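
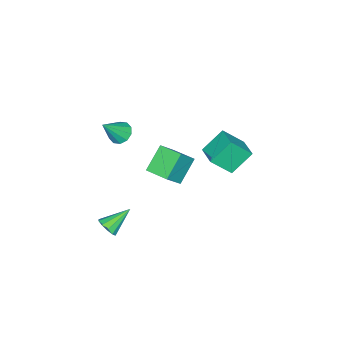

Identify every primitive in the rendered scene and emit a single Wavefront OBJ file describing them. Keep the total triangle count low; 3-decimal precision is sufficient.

v 1.828 -1.828 3.303
v 2.133 -2.238 2.935
v 2.732 -2.192 4.457
v 2.311 -1.893 2.904
v 2.304 -1.523 3.026
v 2.115 -1.27 3.254
v 1.817 -1.23 3.501
v 1.522 -1.419 3.672
v 1.345 -1.764 3.703
v 1.352 -2.134 3.581
v 1.54 -2.387 3.353
v 1.839 -2.427 3.106
v -1.381 -0.902 -0.253
v -0.438 -1.08 0.834
v -1.228 0.327 -0.184
v -0.285 0.148 0.903
v -0.235 -0.988 -1.263
v 0.708 -1.167 -0.176
v -0.082 0.24 -1.194
v 0.861 0.062 -0.107
v -1.895 1.525 -0.304
v -2.804 2.099 0.713
v -1.107 2.422 -0.106
v -2.016 2.995 0.911
v -1.244 0.725 0.729
v -2.153 1.298 1.746
v -0.456 1.621 0.927
v -1.365 2.195 1.944
v 3.172 -1.809 -2.85
v 3.522 -1.864 -2.366
v 2.108 -1.191 -2.01
v 3.592 -1.534 -2.52
v 3.501 -1.309 -2.801
v 3.285 -1.275 -3.1
v 3.025 -1.444 -3.304
v 2.822 -1.753 -3.334
v 2.753 -2.083 -3.18
v 2.844 -2.308 -2.899
v 3.06 -2.342 -2.6
v 3.319 -2.173 -2.396
f 2 1 4
f 2 4 3
f 4 1 5
f 4 5 3
f 5 1 6
f 5 6 3
f 6 1 7
f 6 7 3
f 7 1 8
f 7 8 3
f 8 1 9
f 8 9 3
f 9 1 10
f 9 10 3
f 10 1 11
f 10 11 3
f 11 1 12
f 11 12 3
f 12 1 2
f 12 2 3
f 14 16 13
f 17 14 13
f 13 16 15
f 15 17 13
f 14 20 16
f 18 14 17
f 18 20 14
f 16 20 15
f 19 17 15
f 15 20 19
f 19 18 17
f 20 18 19
f 22 24 21
f 25 22 21
f 21 24 23
f 23 25 21
f 22 28 24
f 26 22 25
f 26 28 22
f 24 28 23
f 27 25 23
f 23 28 27
f 27 26 25
f 28 26 27
f 30 29 32
f 30 32 31
f 32 29 33
f 32 33 31
f 33 29 34
f 33 34 31
f 34 29 35
f 34 35 31
f 35 29 36
f 35 36 31
f 36 29 37
f 36 37 31
f 37 29 38
f 37 38 31
f 38 29 39
f 38 39 31
f 39 29 40
f 39 40 31
f 40 29 30
f 40 30 31



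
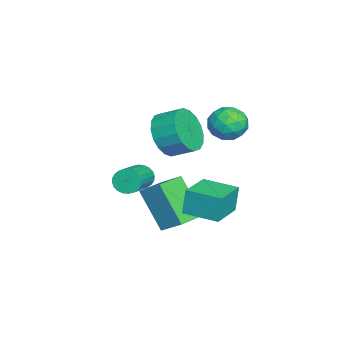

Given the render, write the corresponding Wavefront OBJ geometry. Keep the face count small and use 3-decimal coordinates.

v 0.405 -1.834 -0.917
v 0.865 -1.001 -0.22
v -0.674 -1.139 -1.038
v -0.215 -0.305 -0.34
v 1.195 -0.895 -2.56
v 1.654 -0.061 -1.862
v 0.115 -0.199 -2.68
v 0.575 0.634 -1.983
v -0.241 2.17 2.526
v 0.523 2.133 2.874
v -0.423 0.847 2.786
v 0.341 0.81 3.134
v -0.275 1.237 3.516
v -0.162 2.055 3.356
v 0.262 0.925 2.304
v 0.375 1.743 2.144
v 0.835 1.364 2.738
v 0.503 1.556 3.486
v -0.403 1.424 2.174
v -0.735 1.616 2.922
v 0.157 2.268 2.677
v -0.057 0.712 2.983
v -0.419 0.963 3.207
v 0.031 0.941 3.412
v -0.246 2.222 2.96
v 0.203 2.2 3.165
v -0.266 1.673 3.542
v -0.103 0.78 2.495
v 0.346 0.758 2.7
v 0.069 2.039 2.248
v 0.519 2.017 2.453
v 0.366 1.307 2.118
v 0.789 1.794 2.802
v 0.683 1.016 2.954
v 0.636 1.084 2.467
v 0.702 1.565 2.372
v 0.594 1.907 3.242
v 0.487 1.129 3.394
v 0.125 1.38 3.619
v 0.191 1.861 3.525
v 0.777 1.455 3.161
v -0.387 1.851 2.266
v -0.494 1.073 2.418
v -0.091 1.119 2.135
v -0.025 1.6 2.041
v -0.583 1.964 2.706
v -0.689 1.186 2.858
v -0.602 1.415 3.288
v -0.536 1.896 3.193
v -0.677 1.525 2.499
v 1.538 0.612 -0.611
v 1.378 0.723 0.523
v 2.001 1.984 -0.679
v 1.841 2.095 0.454
v 3.019 0.125 -0.354
v 2.859 0.236 0.779
v 3.482 1.497 -0.423
v 3.322 1.608 0.711
v -2.624 -2.238 -1.957
v -2.374 -1.916 -2.412
v -0.827 -2.22 -1.777
v -1.076 -2.542 -1.323
v -2.408 -1.747 -2.248
v -0.861 -2.051 -1.613
v -2.475 -1.652 -2.04
v -0.927 -1.956 -1.405
v -2.564 -1.647 -1.819
v -1.017 -1.951 -1.185
v -2.663 -1.731 -1.62
v -1.115 -2.035 -0.985
v -2.755 -1.893 -1.472
v -1.208 -2.197 -0.837
v -2.828 -2.107 -1.398
v -1.28 -2.411 -0.763
v -2.869 -2.341 -1.409
v -1.322 -2.645 -0.774
v -2.873 -2.56 -1.503
v -1.326 -2.864 -0.868
v -2.839 -2.729 -1.667
v -1.292 -3.033 -1.032
v -2.773 -2.824 -1.875
v -1.225 -3.128 -1.24
v -2.683 -2.829 -2.095
v -1.136 -3.133 -1.461
v -2.585 -2.745 -2.295
v -1.037 -3.049 -1.66
v -2.492 -2.583 -2.443
v -0.945 -2.887 -1.808
v -2.42 -2.369 -2.517
v -0.872 -2.673 -1.882
v -2.378 -2.135 -2.506
v -0.831 -2.439 -1.871
v -1.32 -1.038 1.27
v -0.62 -1.52 1.921
v -0.42 -0.584 2.4
v -1.12 -0.102 1.75
v -0.349 -1.389 1.552
v -0.149 -0.453 2.031
v -0.27 -1.188 1.127
v -0.071 -0.252 1.606
v -0.399 -0.958 0.731
v -0.2 -0.022 1.21
v -0.711 -0.743 0.441
v -0.511 0.193 0.92
v -1.143 -0.587 0.316
v -0.944 0.349 0.795
v -1.61 -0.52 0.38
v -1.411 0.416 0.859
v -2.02 -0.556 0.62
v -1.82 0.38 1.099
v -2.291 -0.687 0.989
v -2.091 0.249 1.468
v -2.369 -0.888 1.414
v -2.17 0.048 1.893
v -2.24 -1.118 1.81
v -2.041 -0.182 2.289
v -1.929 -1.333 2.1
v -1.729 -0.397 2.579
v -1.496 -1.489 2.225
v -1.297 -0.553 2.704
v -1.029 -1.556 2.161
v -0.83 -0.62 2.64
f 2 4 1
f 5 2 1
f 1 4 3
f 3 5 1
f 2 8 4
f 6 2 5
f 6 8 2
f 4 8 3
f 7 5 3
f 3 8 7
f 7 6 5
f 8 6 7
f 9 46 25
f 46 20 49
f 25 49 14
f 46 49 25
f 9 25 21
f 25 14 26
f 21 26 10
f 25 26 21
f 9 21 30
f 21 10 31
f 30 31 16
f 21 31 30
f 9 30 42
f 30 16 45
f 42 45 19
f 30 45 42
f 9 42 46
f 42 19 50
f 46 50 20
f 42 50 46
f 10 26 37
f 26 14 40
f 37 40 18
f 26 40 37
f 14 49 27
f 49 20 48
f 27 48 13
f 49 48 27
f 20 50 47
f 50 19 43
f 47 43 11
f 50 43 47
f 19 45 44
f 45 16 32
f 44 32 15
f 45 32 44
f 16 31 36
f 31 10 33
f 36 33 17
f 31 33 36
f 12 38 24
f 38 18 39
f 24 39 13
f 38 39 24
f 12 24 22
f 24 13 23
f 22 23 11
f 24 23 22
f 12 22 29
f 22 11 28
f 29 28 15
f 22 28 29
f 12 29 34
f 29 15 35
f 34 35 17
f 29 35 34
f 12 34 38
f 34 17 41
f 38 41 18
f 34 41 38
f 13 39 27
f 39 18 40
f 27 40 14
f 39 40 27
f 11 23 47
f 23 13 48
f 47 48 20
f 23 48 47
f 15 28 44
f 28 11 43
f 44 43 19
f 28 43 44
f 17 35 36
f 35 15 32
f 36 32 16
f 35 32 36
f 18 41 37
f 41 17 33
f 37 33 10
f 41 33 37
f 52 54 51
f 55 52 51
f 51 54 53
f 53 55 51
f 52 58 54
f 56 52 55
f 56 58 52
f 54 58 53
f 57 55 53
f 53 58 57
f 57 56 55
f 58 56 57
f 60 59 63
f 60 63 61
f 61 63 64
f 61 64 62
f 63 59 65
f 63 65 64
f 64 65 66
f 64 66 62
f 65 59 67
f 65 67 66
f 66 67 68
f 66 68 62
f 67 59 69
f 67 69 68
f 68 69 70
f 68 70 62
f 69 59 71
f 69 71 70
f 70 71 72
f 70 72 62
f 71 59 73
f 71 73 72
f 72 73 74
f 72 74 62
f 73 59 75
f 73 75 74
f 74 75 76
f 74 76 62
f 75 59 77
f 75 77 76
f 76 77 78
f 76 78 62
f 77 59 79
f 77 79 78
f 78 79 80
f 78 80 62
f 79 59 81
f 79 81 80
f 80 81 82
f 80 82 62
f 81 59 83
f 81 83 82
f 82 83 84
f 82 84 62
f 83 59 85
f 83 85 84
f 84 85 86
f 84 86 62
f 85 59 87
f 85 87 86
f 86 87 88
f 86 88 62
f 87 59 89
f 87 89 88
f 88 89 90
f 88 90 62
f 89 59 91
f 89 91 90
f 90 91 92
f 90 92 62
f 91 59 60
f 91 60 92
f 92 60 61
f 92 61 62
f 94 93 97
f 94 97 95
f 95 97 98
f 95 98 96
f 97 93 99
f 97 99 98
f 98 99 100
f 98 100 96
f 99 93 101
f 99 101 100
f 100 101 102
f 100 102 96
f 101 93 103
f 101 103 102
f 102 103 104
f 102 104 96
f 103 93 105
f 103 105 104
f 104 105 106
f 104 106 96
f 105 93 107
f 105 107 106
f 106 107 108
f 106 108 96
f 107 93 109
f 107 109 108
f 108 109 110
f 108 110 96
f 109 93 111
f 109 111 110
f 110 111 112
f 110 112 96
f 111 93 113
f 111 113 112
f 112 113 114
f 112 114 96
f 113 93 115
f 113 115 114
f 114 115 116
f 114 116 96
f 115 93 117
f 115 117 116
f 116 117 118
f 116 118 96
f 117 93 119
f 117 119 118
f 118 119 120
f 118 120 96
f 119 93 121
f 119 121 120
f 120 121 122
f 120 122 96
f 121 93 94
f 121 94 122
f 122 94 95
f 122 95 96



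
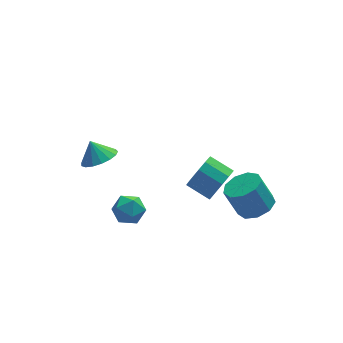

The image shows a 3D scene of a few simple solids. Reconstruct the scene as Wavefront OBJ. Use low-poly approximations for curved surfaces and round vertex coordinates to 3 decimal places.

v 4.102 -3.727 1.81
v 4.87 -4.033 2.212
v 4.307 -3.659 3.573
v 3.538 -3.353 3.17
v 4.931 -3.424 2.069
v 4.367 -3.049 3.43
v 4.603 -2.956 1.805
v 4.039 -2.581 3.166
v 4.041 -2.849 1.542
v 3.477 -2.474 2.903
v 3.507 -3.153 1.405
v 2.944 -2.779 2.766
v 3.252 -3.726 1.457
v 2.688 -3.351 2.818
v 3.394 -4.3 1.674
v 2.831 -3.925 3.035
v 3.868 -4.605 1.954
v 3.304 -4.23 3.315
v 4.451 -4.5 2.167
v 3.887 -4.125 3.528
v -1.64 1.727 1.588
v -0.996 2.371 1.455
v -1.94 2.213 2.492
v -1.351 2.533 1.251
v -1.772 2.511 1.123
v -2.163 2.308 1.102
v -2.433 1.973 1.192
v -2.522 1.581 1.373
v -2.409 1.223 1.603
v -2.12 0.98 1.829
v -1.72 0.909 2
v -1.303 1.025 2.076
v -0.962 1.301 2.041
v -0.777 1.676 1.902
v -0.789 2.062 1.69
v -1.782 -2.779 3.349
v -0.998 -2.891 3.136
v -2.142 -3.769 2.544
v -1.358 -3.881 2.331
v -1.608 -4.068 3.089
v -1.385 -3.456 3.587
v -1.755 -3.204 2.093
v -1.532 -2.592 2.591
v -0.981 -3.154 2.36
v -0.89 -3.688 2.975
v -2.25 -2.972 2.705
v -2.159 -3.506 3.32
v 2.651 -3.205 3.279
v 3.184 -3.099 4.009
v 2.362 -2.29 4.491
v 1.829 -2.395 3.761
v 3.333 -2.745 3.669
v 2.511 -1.936 4.152
v 3.265 -2.537 3.205
v 2.444 -1.728 3.688
v 3.002 -2.541 2.765
v 2.181 -1.732 3.248
v 2.628 -2.755 2.487
v 1.807 -1.946 2.97
v 2.261 -3.112 2.461
v 1.44 -2.303 2.944
v 2.018 -3.499 2.695
v 1.196 -2.69 3.178
v 1.975 -3.792 3.114
v 1.154 -2.982 3.596
v 2.147 -3.898 3.585
v 1.326 -3.089 4.068
v 2.479 -3.784 3.959
v 1.658 -2.975 4.442
v 2.866 -3.487 4.117
v 2.044 -2.677 4.6
f 2 1 5
f 2 5 3
f 3 5 6
f 3 6 4
f 5 1 7
f 5 7 6
f 6 7 8
f 6 8 4
f 7 1 9
f 7 9 8
f 8 9 10
f 8 10 4
f 9 1 11
f 9 11 10
f 10 11 12
f 10 12 4
f 11 1 13
f 11 13 12
f 12 13 14
f 12 14 4
f 13 1 15
f 13 15 14
f 14 15 16
f 14 16 4
f 15 1 17
f 15 17 16
f 16 17 18
f 16 18 4
f 17 1 19
f 17 19 18
f 18 19 20
f 18 20 4
f 19 1 2
f 19 2 20
f 20 2 3
f 20 3 4
f 22 21 24
f 22 24 23
f 24 21 25
f 24 25 23
f 25 21 26
f 25 26 23
f 26 21 27
f 26 27 23
f 27 21 28
f 27 28 23
f 28 21 29
f 28 29 23
f 29 21 30
f 29 30 23
f 30 21 31
f 30 31 23
f 31 21 32
f 31 32 23
f 32 21 33
f 32 33 23
f 33 21 34
f 33 34 23
f 34 21 35
f 34 35 23
f 35 21 22
f 35 22 23
f 36 47 41
f 36 41 37
f 36 37 43
f 36 43 46
f 36 46 47
f 37 41 45
f 41 47 40
f 47 46 38
f 46 43 42
f 43 37 44
f 39 45 40
f 39 40 38
f 39 38 42
f 39 42 44
f 39 44 45
f 40 45 41
f 38 40 47
f 42 38 46
f 44 42 43
f 45 44 37
f 49 48 52
f 49 52 50
f 50 52 53
f 50 53 51
f 52 48 54
f 52 54 53
f 53 54 55
f 53 55 51
f 54 48 56
f 54 56 55
f 55 56 57
f 55 57 51
f 56 48 58
f 56 58 57
f 57 58 59
f 57 59 51
f 58 48 60
f 58 60 59
f 59 60 61
f 59 61 51
f 60 48 62
f 60 62 61
f 61 62 63
f 61 63 51
f 62 48 64
f 62 64 63
f 63 64 65
f 63 65 51
f 64 48 66
f 64 66 65
f 65 66 67
f 65 67 51
f 66 48 68
f 66 68 67
f 67 68 69
f 67 69 51
f 68 48 70
f 68 70 69
f 69 70 71
f 69 71 51
f 70 48 49
f 70 49 71
f 71 49 50
f 71 50 51



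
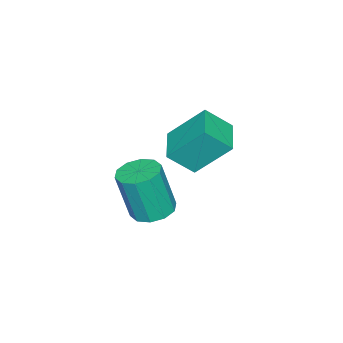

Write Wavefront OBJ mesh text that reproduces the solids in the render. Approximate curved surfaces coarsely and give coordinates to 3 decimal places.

v -3.949 0.879 0.733
v -4.41 2.09 2.109
v -4.487 1.673 -0.146
v -4.948 2.884 1.231
v -2.712 1.536 0.569
v -3.173 2.747 1.946
v -3.25 2.33 -0.309
v -3.711 3.541 1.067
v -3.87 0.335 -3.498
v -3.039 0.155 -3.628
v -2.819 -0.315 -1.573
v -3.65 -0.135 -1.442
v -3.079 0.671 -3.506
v -2.858 0.201 -1.45
v -3.42 1.059 -3.381
v -3.2 0.588 -1.325
v -3.934 1.17 -3.3
v -3.713 0.7 -1.245
v -4.423 0.962 -3.295
v -4.203 0.492 -1.24
v -4.701 0.515 -3.367
v -4.481 0.045 -1.312
v -4.662 -0.001 -3.49
v -4.441 -0.471 -1.434
v -4.32 -0.388 -3.615
v -4.1 -0.859 -1.559
v -3.807 -0.5 -3.695
v -3.586 -0.97 -1.64
v -3.317 -0.292 -3.7
v -3.097 -0.762 -1.645
f 2 4 1
f 5 2 1
f 1 4 3
f 3 5 1
f 2 8 4
f 6 2 5
f 6 8 2
f 4 8 3
f 7 5 3
f 3 8 7
f 7 6 5
f 8 6 7
f 10 9 13
f 10 13 11
f 11 13 14
f 11 14 12
f 13 9 15
f 13 15 14
f 14 15 16
f 14 16 12
f 15 9 17
f 15 17 16
f 16 17 18
f 16 18 12
f 17 9 19
f 17 19 18
f 18 19 20
f 18 20 12
f 19 9 21
f 19 21 20
f 20 21 22
f 20 22 12
f 21 9 23
f 21 23 22
f 22 23 24
f 22 24 12
f 23 9 25
f 23 25 24
f 24 25 26
f 24 26 12
f 25 9 27
f 25 27 26
f 26 27 28
f 26 28 12
f 27 9 29
f 27 29 28
f 28 29 30
f 28 30 12
f 29 9 10
f 29 10 30
f 30 10 11
f 30 11 12



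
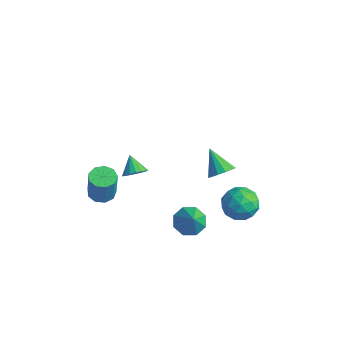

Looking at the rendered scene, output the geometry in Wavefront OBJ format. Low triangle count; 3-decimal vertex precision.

v 2.333 0.466 -3.22
v 3.08 0.302 -3.817
v 3.307 -0.126 -1.84
v 3.089 0.987 -3.531
v 2.656 1.366 -3.062
v 2.033 1.218 -2.686
v 1.586 0.629 -2.623
v 1.576 -0.056 -2.91
v 2.01 -0.435 -3.378
v 2.633 -0.287 -3.754
v 4.242 1.04 2.3
v 4.645 1.65 2.626
v 3.018 1.26 3.4
v 4.386 1.827 2.303
v 4.081 1.755 1.978
v 3.828 1.455 1.756
v 3.706 1.024 1.707
v 3.754 0.598 1.846
v 3.957 0.312 2.129
v 4.251 0.258 2.466
v 4.542 0.451 2.751
v 4.737 0.832 2.893
v 4.776 1.279 2.846
v -3.346 1.408 -3.706
v -2.928 1.118 -3.114
v -4.254 1.792 -2.874
v -2.807 1.47 -3.145
v -2.809 1.807 -3.304
v -2.935 2.054 -3.555
v -3.154 2.152 -3.84
v -3.418 2.08 -4.095
v -3.665 1.854 -4.26
v -3.838 1.526 -4.299
v -3.899 1.171 -4.201
v -3.833 0.87 -3.99
v -3.656 0.692 -3.714
v -3.407 0.679 -3.436
v -3.144 0.832 -3.219
v -3.736 -0.792 -4.305
v -3.004 -1.158 -4.493
v -2.612 -1.355 -2.583
v -3.344 -0.988 -2.395
v -2.934 -0.59 -4.449
v -2.541 -0.786 -2.539
v -3.239 -0.116 -4.338
v -2.846 -0.312 -2.428
v -3.777 0.042 -4.211
v -3.384 -0.155 -2.301
v -4.296 -0.191 -4.128
v -3.903 -0.387 -2.218
v -4.553 -0.704 -4.128
v -4.16 -0.901 -2.218
v -4.428 -1.259 -4.211
v -4.035 -1.456 -2.301
v -3.979 -1.595 -4.338
v -3.587 -1.792 -2.428
v -3.417 -1.555 -4.449
v -3.024 -1.752 -2.539
v 2.383 4.526 -3.485
v 3.255 4.601 -2.712
v 2.825 2.719 -3.808
v 3.697 2.794 -3.035
v 2.589 2.835 -2.67
v 2.316 3.952 -2.471
v 3.764 3.368 -4.049
v 3.491 4.485 -3.85
v 4.109 3.886 -3.061
v 3.382 3.556 -2.209
v 2.698 3.764 -4.311
v 1.971 3.434 -3.459
v 2.78 4.722 -3.07
v 3.3 2.598 -3.45
v 2.648 2.622 -3.235
v 3.161 2.666 -2.781
v 2.228 4.341 -2.928
v 2.741 4.385 -2.474
v 2.349 3.346 -2.45
v 3.339 2.935 -4.046
v 3.852 2.979 -3.592
v 2.919 4.654 -3.739
v 3.432 4.698 -3.285
v 3.731 3.974 -4.07
v 3.794 4.346 -2.821
v 4.054 3.284 -3.011
v 4.094 3.621 -3.607
v 3.933 4.278 -3.49
v 3.368 4.152 -2.321
v 3.627 3.09 -2.51
v 2.976 3.114 -2.296
v 2.816 3.77 -2.179
v 3.869 3.731 -2.526
v 2.453 4.23 -4.01
v 2.712 3.168 -4.199
v 3.264 3.55 -4.341
v 3.104 4.206 -4.224
v 2.026 4.036 -3.509
v 2.286 2.974 -3.699
v 2.147 3.042 -3.03
v 1.986 3.699 -2.913
v 2.211 3.589 -3.994
f 2 1 4
f 2 4 3
f 4 1 5
f 4 5 3
f 5 1 6
f 5 6 3
f 6 1 7
f 6 7 3
f 7 1 8
f 7 8 3
f 8 1 9
f 8 9 3
f 9 1 10
f 9 10 3
f 10 1 2
f 10 2 3
f 12 11 14
f 12 14 13
f 14 11 15
f 14 15 13
f 15 11 16
f 15 16 13
f 16 11 17
f 16 17 13
f 17 11 18
f 17 18 13
f 18 11 19
f 18 19 13
f 19 11 20
f 19 20 13
f 20 11 21
f 20 21 13
f 21 11 22
f 21 22 13
f 22 11 23
f 22 23 13
f 23 11 12
f 23 12 13
f 25 24 27
f 25 27 26
f 27 24 28
f 27 28 26
f 28 24 29
f 28 29 26
f 29 24 30
f 29 30 26
f 30 24 31
f 30 31 26
f 31 24 32
f 31 32 26
f 32 24 33
f 32 33 26
f 33 24 34
f 33 34 26
f 34 24 35
f 34 35 26
f 35 24 36
f 35 36 26
f 36 24 37
f 36 37 26
f 37 24 38
f 37 38 26
f 38 24 25
f 38 25 26
f 40 39 43
f 40 43 41
f 41 43 44
f 41 44 42
f 43 39 45
f 43 45 44
f 44 45 46
f 44 46 42
f 45 39 47
f 45 47 46
f 46 47 48
f 46 48 42
f 47 39 49
f 47 49 48
f 48 49 50
f 48 50 42
f 49 39 51
f 49 51 50
f 50 51 52
f 50 52 42
f 51 39 53
f 51 53 52
f 52 53 54
f 52 54 42
f 53 39 55
f 53 55 54
f 54 55 56
f 54 56 42
f 55 39 57
f 55 57 56
f 56 57 58
f 56 58 42
f 57 39 40
f 57 40 58
f 58 40 41
f 58 41 42
f 59 96 75
f 96 70 99
f 75 99 64
f 96 99 75
f 59 75 71
f 75 64 76
f 71 76 60
f 75 76 71
f 59 71 80
f 71 60 81
f 80 81 66
f 71 81 80
f 59 80 92
f 80 66 95
f 92 95 69
f 80 95 92
f 59 92 96
f 92 69 100
f 96 100 70
f 92 100 96
f 60 76 87
f 76 64 90
f 87 90 68
f 76 90 87
f 64 99 77
f 99 70 98
f 77 98 63
f 99 98 77
f 70 100 97
f 100 69 93
f 97 93 61
f 100 93 97
f 69 95 94
f 95 66 82
f 94 82 65
f 95 82 94
f 66 81 86
f 81 60 83
f 86 83 67
f 81 83 86
f 62 88 74
f 88 68 89
f 74 89 63
f 88 89 74
f 62 74 72
f 74 63 73
f 72 73 61
f 74 73 72
f 62 72 79
f 72 61 78
f 79 78 65
f 72 78 79
f 62 79 84
f 79 65 85
f 84 85 67
f 79 85 84
f 62 84 88
f 84 67 91
f 88 91 68
f 84 91 88
f 63 89 77
f 89 68 90
f 77 90 64
f 89 90 77
f 61 73 97
f 73 63 98
f 97 98 70
f 73 98 97
f 65 78 94
f 78 61 93
f 94 93 69
f 78 93 94
f 67 85 86
f 85 65 82
f 86 82 66
f 85 82 86
f 68 91 87
f 91 67 83
f 87 83 60
f 91 83 87



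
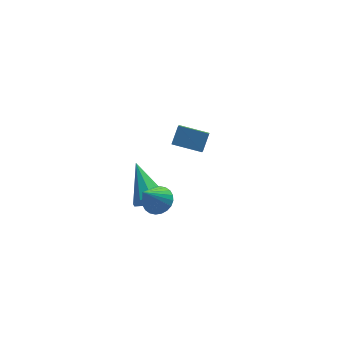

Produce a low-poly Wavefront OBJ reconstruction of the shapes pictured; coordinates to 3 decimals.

v -0.137 -0.22 -0.498
v 0.311 -0.49 0.039
v -0.243 1.5 0.458
v 0.592 -0.269 -0.328
v 0.532 -0.024 -0.775
v 0.159 0.129 -1.092
v -0.353 0.119 -1.131
v -0.763 -0.05 -0.873
v -0.88 -0.298 -0.44
v -0.65 -0.509 -0.033
v -0.179 -0.585 0.156
v 1.56 2.362 0.424
v 2.008 2.862 1.11
v 1.858 3.165 -0.357
v 2.306 3.666 0.329
v 2.694 1.694 0.171
v 3.142 2.195 0.857
v 2.992 2.498 -0.61
v 3.44 2.998 0.076
v -0.497 -2.562 1.98
v 0.079 -2.711 2.288
v -1.223 -2.978 3.14
v 0.047 -2.461 2.357
v -0.067 -2.226 2.369
v -0.248 -2.043 2.322
v -0.466 -1.939 2.223
v -0.689 -1.929 2.087
v -0.883 -2.016 1.934
v -1.018 -2.187 1.789
v -1.073 -2.414 1.672
v -1.041 -2.664 1.603
v -0.927 -2.898 1.591
v -0.746 -3.082 1.638
v -0.528 -3.186 1.737
v -0.305 -3.195 1.874
v -0.111 -3.108 2.026
v 0.024 -2.938 2.171
f 2 1 4
f 2 4 3
f 4 1 5
f 4 5 3
f 5 1 6
f 5 6 3
f 6 1 7
f 6 7 3
f 7 1 8
f 7 8 3
f 8 1 9
f 8 9 3
f 9 1 10
f 9 10 3
f 10 1 11
f 10 11 3
f 11 1 2
f 11 2 3
f 13 15 12
f 16 13 12
f 12 15 14
f 14 16 12
f 13 19 15
f 17 13 16
f 17 19 13
f 15 19 14
f 18 16 14
f 14 19 18
f 18 17 16
f 19 17 18
f 21 20 23
f 21 23 22
f 23 20 24
f 23 24 22
f 24 20 25
f 24 25 22
f 25 20 26
f 25 26 22
f 26 20 27
f 26 27 22
f 27 20 28
f 27 28 22
f 28 20 29
f 28 29 22
f 29 20 30
f 29 30 22
f 30 20 31
f 30 31 22
f 31 20 32
f 31 32 22
f 32 20 33
f 32 33 22
f 33 20 34
f 33 34 22
f 34 20 35
f 34 35 22
f 35 20 36
f 35 36 22
f 36 20 37
f 36 37 22
f 37 20 21
f 37 21 22



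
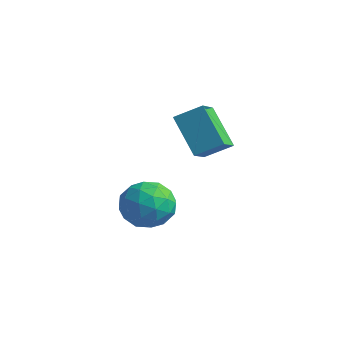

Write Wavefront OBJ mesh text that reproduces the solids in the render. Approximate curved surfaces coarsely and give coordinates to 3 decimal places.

v -3.458 -0.025 -3.703
v -2.545 0.644 -4.129
v -2.335 -1.624 -3.811
v -1.422 -0.955 -4.237
v -1.782 -0.827 -3.089
v -2.475 0.161 -3.023
v -2.405 -1.141 -4.917
v -3.098 -0.153 -4.851
v -1.894 -0.045 -4.879
v -1.509 0.149 -3.75
v -3.371 -1.129 -4.19
v -2.986 -0.935 -3.061
v -3.1 0.45 -3.907
v -1.78 -1.43 -4.033
v -1.991 -1.355 -3.359
v -1.455 -0.961 -3.609
v -3.059 0.166 -3.256
v -2.523 0.559 -3.507
v -2.074 -0.305 -2.896
v -2.357 -1.539 -4.433
v -1.821 -1.146 -4.684
v -3.425 -0.019 -4.331
v -2.889 0.375 -4.581
v -2.806 -0.675 -5.044
v -2.181 0.438 -4.598
v -1.521 -0.502 -4.661
v -2.098 -0.611 -5.061
v -2.506 -0.031 -5.022
v -1.955 0.552 -3.934
v -1.295 -0.388 -3.997
v -1.506 -0.313 -3.323
v -1.914 0.268 -3.284
v -1.572 0.147 -4.375
v -3.585 -0.592 -3.943
v -2.925 -1.532 -4.006
v -2.966 -1.248 -4.656
v -3.374 -0.667 -4.617
v -3.359 -0.478 -3.279
v -2.699 -1.418 -3.342
v -2.374 -0.949 -2.918
v -2.782 -0.369 -2.879
v -3.308 -1.127 -3.565
v -1.959 0.427 0.714
v -1.15 1.211 1.363
v -2.412 1.426 0.073
v -1.603 2.209 0.723
v -0.537 0.151 -0.723
v 0.272 0.934 -0.073
v -0.99 1.149 -1.363
v -0.181 1.933 -0.714
f 1 38 17
f 38 12 41
f 17 41 6
f 38 41 17
f 1 17 13
f 17 6 18
f 13 18 2
f 17 18 13
f 1 13 22
f 13 2 23
f 22 23 8
f 13 23 22
f 1 22 34
f 22 8 37
f 34 37 11
f 22 37 34
f 1 34 38
f 34 11 42
f 38 42 12
f 34 42 38
f 2 18 29
f 18 6 32
f 29 32 10
f 18 32 29
f 6 41 19
f 41 12 40
f 19 40 5
f 41 40 19
f 12 42 39
f 42 11 35
f 39 35 3
f 42 35 39
f 11 37 36
f 37 8 24
f 36 24 7
f 37 24 36
f 8 23 28
f 23 2 25
f 28 25 9
f 23 25 28
f 4 30 16
f 30 10 31
f 16 31 5
f 30 31 16
f 4 16 14
f 16 5 15
f 14 15 3
f 16 15 14
f 4 14 21
f 14 3 20
f 21 20 7
f 14 20 21
f 4 21 26
f 21 7 27
f 26 27 9
f 21 27 26
f 4 26 30
f 26 9 33
f 30 33 10
f 26 33 30
f 5 31 19
f 31 10 32
f 19 32 6
f 31 32 19
f 3 15 39
f 15 5 40
f 39 40 12
f 15 40 39
f 7 20 36
f 20 3 35
f 36 35 11
f 20 35 36
f 9 27 28
f 27 7 24
f 28 24 8
f 27 24 28
f 10 33 29
f 33 9 25
f 29 25 2
f 33 25 29
f 44 46 43
f 47 44 43
f 43 46 45
f 45 47 43
f 44 50 46
f 48 44 47
f 48 50 44
f 46 50 45
f 49 47 45
f 45 50 49
f 49 48 47
f 50 48 49



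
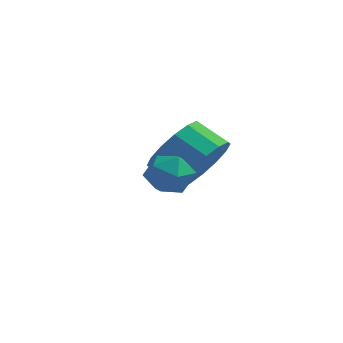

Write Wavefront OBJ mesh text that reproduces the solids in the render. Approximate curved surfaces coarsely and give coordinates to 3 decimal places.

v -2.664 1.131 3.541
v -2.161 0.689 3.355
v -3.439 0.391 3.205
v -2.936 -0.051 3.019
v -3.047 0.086 3.69
v -2.568 0.543 3.898
v -3.032 0.537 2.662
v -2.553 0.994 2.87
v -2.389 0.322 2.811
v -2.398 0.044 3.447
v -3.202 1.036 3.113
v -3.211 0.758 3.749
v -2.82 3.042 2.569
v -2.369 3.743 3.121
v -3.27 3.88 3.683
v -3.72 3.178 3.131
v -2.578 4 2.724
v -3.479 4.136 3.285
v -2.852 4 2.284
v -3.753 4.136 2.846
v -3.117 3.743 1.921
v -4.018 3.879 2.483
v -3.303 3.298 1.732
v -4.203 3.435 2.294
v -3.359 2.785 1.767
v -4.259 2.921 2.329
v -3.27 2.34 2.017
v -4.171 2.477 2.579
v -3.061 2.084 2.415
v -3.962 2.22 2.976
v -2.787 2.084 2.854
v -3.688 2.22 3.416
v -2.522 2.341 3.217
v -3.423 2.477 3.779
v -2.337 2.785 3.406
v -3.237 2.922 3.968
v -2.281 3.299 3.371
v -3.181 3.435 3.933
f 1 12 6
f 1 6 2
f 1 2 8
f 1 8 11
f 1 11 12
f 2 6 10
f 6 12 5
f 12 11 3
f 11 8 7
f 8 2 9
f 4 10 5
f 4 5 3
f 4 3 7
f 4 7 9
f 4 9 10
f 5 10 6
f 3 5 12
f 7 3 11
f 9 7 8
f 10 9 2
f 14 13 17
f 14 17 15
f 15 17 18
f 15 18 16
f 17 13 19
f 17 19 18
f 18 19 20
f 18 20 16
f 19 13 21
f 19 21 20
f 20 21 22
f 20 22 16
f 21 13 23
f 21 23 22
f 22 23 24
f 22 24 16
f 23 13 25
f 23 25 24
f 24 25 26
f 24 26 16
f 25 13 27
f 25 27 26
f 26 27 28
f 26 28 16
f 27 13 29
f 27 29 28
f 28 29 30
f 28 30 16
f 29 13 31
f 29 31 30
f 30 31 32
f 30 32 16
f 31 13 33
f 31 33 32
f 32 33 34
f 32 34 16
f 33 13 35
f 33 35 34
f 34 35 36
f 34 36 16
f 35 13 37
f 35 37 36
f 36 37 38
f 36 38 16
f 37 13 14
f 37 14 38
f 38 14 15
f 38 15 16



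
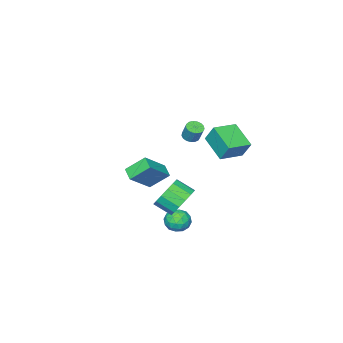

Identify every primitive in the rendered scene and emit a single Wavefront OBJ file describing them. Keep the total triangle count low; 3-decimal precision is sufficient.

v -1.709 2.552 2.855
v -1.722 3.131 3.883
v -1.282 3.997 2.046
v -1.295 4.576 3.075
v -0.305 2.244 3.045
v -0.318 2.823 4.074
v 0.122 3.689 2.237
v 0.109 4.268 3.265
v 1.325 2.254 -2.783
v 1.778 1.611 -2.726
v 0.342 1.529 -3.154
v 0.795 0.886 -3.097
v 0.579 1.275 -2.446
v 1.186 1.723 -2.217
v 0.934 1.417 -3.663
v 1.541 1.865 -3.434
v 1.536 1.094 -3.27
v 1.317 1.006 -2.517
v 0.803 2.134 -3.363
v 0.584 2.046 -2.61
v 1.637 1.996 -2.722
v 0.483 1.144 -3.158
v 0.355 1.373 -2.776
v 0.622 0.995 -2.742
v 1.289 2.062 -2.423
v 1.556 1.684 -2.389
v 0.851 1.487 -2.225
v 0.564 1.456 -3.491
v 0.831 1.078 -3.457
v 1.498 2.145 -3.138
v 1.765 1.767 -3.104
v 1.269 1.653 -3.655
v 1.762 1.314 -3.008
v 1.185 0.888 -3.226
v 1.266 1.2 -3.559
v 1.623 1.463 -3.424
v 1.633 1.263 -2.566
v 1.055 0.836 -2.784
v 0.928 1.065 -2.401
v 1.285 1.329 -2.266
v 1.491 0.959 -2.885
v 1.065 2.304 -3.096
v 0.487 1.877 -3.314
v 0.835 1.811 -3.614
v 1.192 2.075 -3.479
v 0.935 2.252 -2.654
v 0.358 1.826 -2.872
v 0.497 1.677 -2.456
v 0.854 1.94 -2.321
v 0.629 2.181 -2.995
v -2.673 -2.879 -2.118
v -1.226 -3.009 -0.893
v -2.311 -2.157 -2.468
v -0.865 -2.287 -1.243
v -1.935 -3.713 -3.077
v -0.489 -3.843 -1.852
v -1.574 -2.991 -3.427
v -0.127 -3.121 -2.202
v 3.051 3.809 0.324
v 3.871 3.762 -0.246
v 4.229 2.843 0.345
v 3.409 2.891 0.916
v 4.001 4.068 0.15
v 4.359 3.149 0.742
v 3.877 4.305 0.594
v 4.235 3.386 1.185
v 3.531 4.409 0.965
v 3.889 3.49 1.556
v 3.057 4.352 1.164
v 3.415 3.434 1.756
v 2.581 4.15 1.138
v 2.939 3.232 1.73
v 2.231 3.857 0.895
v 2.589 2.938 1.486
v 2.101 3.551 0.498
v 2.459 2.632 1.09
v 2.225 3.314 0.055
v 2.583 2.395 0.646
v 2.571 3.21 -0.316
v 2.929 2.291 0.275
v 3.045 3.266 -0.516
v 3.403 2.348 0.076
v 3.521 3.468 -0.49
v 3.879 2.55 0.102
v -4.054 -2.193 -0.025
v -3.533 -2.288 -0.052
v -3.405 -1.841 0.879
v -3.926 -1.747 0.905
v -3.559 -2.059 -0.158
v -3.431 -1.612 0.772
v -3.698 -1.861 -0.234
v -3.57 -1.414 0.696
v -3.919 -1.739 -0.262
v -3.791 -1.292 0.668
v -4.171 -1.721 -0.236
v -4.042 -1.274 0.694
v -4.396 -1.812 -0.161
v -4.267 -1.365 0.769
v -4.542 -1.99 -0.056
v -4.414 -1.543 0.875
v -4.577 -2.214 0.057
v -4.449 -1.767 0.987
v -4.492 -2.434 0.151
v -4.364 -1.987 1.081
v -4.307 -2.599 0.204
v -4.179 -2.152 1.135
v -4.064 -2.671 0.205
v -3.936 -2.224 1.136
v -3.818 -2.633 0.154
v -3.69 -2.186 1.084
v -3.627 -2.495 0.061
v -3.499 -2.048 0.991
f 2 4 1
f 5 2 1
f 1 4 3
f 3 5 1
f 2 8 4
f 6 2 5
f 6 8 2
f 4 8 3
f 7 5 3
f 3 8 7
f 7 6 5
f 8 6 7
f 9 46 25
f 46 20 49
f 25 49 14
f 46 49 25
f 9 25 21
f 25 14 26
f 21 26 10
f 25 26 21
f 9 21 30
f 21 10 31
f 30 31 16
f 21 31 30
f 9 30 42
f 30 16 45
f 42 45 19
f 30 45 42
f 9 42 46
f 42 19 50
f 46 50 20
f 42 50 46
f 10 26 37
f 26 14 40
f 37 40 18
f 26 40 37
f 14 49 27
f 49 20 48
f 27 48 13
f 49 48 27
f 20 50 47
f 50 19 43
f 47 43 11
f 50 43 47
f 19 45 44
f 45 16 32
f 44 32 15
f 45 32 44
f 16 31 36
f 31 10 33
f 36 33 17
f 31 33 36
f 12 38 24
f 38 18 39
f 24 39 13
f 38 39 24
f 12 24 22
f 24 13 23
f 22 23 11
f 24 23 22
f 12 22 29
f 22 11 28
f 29 28 15
f 22 28 29
f 12 29 34
f 29 15 35
f 34 35 17
f 29 35 34
f 12 34 38
f 34 17 41
f 38 41 18
f 34 41 38
f 13 39 27
f 39 18 40
f 27 40 14
f 39 40 27
f 11 23 47
f 23 13 48
f 47 48 20
f 23 48 47
f 15 28 44
f 28 11 43
f 44 43 19
f 28 43 44
f 17 35 36
f 35 15 32
f 36 32 16
f 35 32 36
f 18 41 37
f 41 17 33
f 37 33 10
f 41 33 37
f 52 54 51
f 55 52 51
f 51 54 53
f 53 55 51
f 52 58 54
f 56 52 55
f 56 58 52
f 54 58 53
f 57 55 53
f 53 58 57
f 57 56 55
f 58 56 57
f 60 59 63
f 60 63 61
f 61 63 64
f 61 64 62
f 63 59 65
f 63 65 64
f 64 65 66
f 64 66 62
f 65 59 67
f 65 67 66
f 66 67 68
f 66 68 62
f 67 59 69
f 67 69 68
f 68 69 70
f 68 70 62
f 69 59 71
f 69 71 70
f 70 71 72
f 70 72 62
f 71 59 73
f 71 73 72
f 72 73 74
f 72 74 62
f 73 59 75
f 73 75 74
f 74 75 76
f 74 76 62
f 75 59 77
f 75 77 76
f 76 77 78
f 76 78 62
f 77 59 79
f 77 79 78
f 78 79 80
f 78 80 62
f 79 59 81
f 79 81 80
f 80 81 82
f 80 82 62
f 81 59 83
f 81 83 82
f 82 83 84
f 82 84 62
f 83 59 60
f 83 60 84
f 84 60 61
f 84 61 62
f 86 85 89
f 86 89 87
f 87 89 90
f 87 90 88
f 89 85 91
f 89 91 90
f 90 91 92
f 90 92 88
f 91 85 93
f 91 93 92
f 92 93 94
f 92 94 88
f 93 85 95
f 93 95 94
f 94 95 96
f 94 96 88
f 95 85 97
f 95 97 96
f 96 97 98
f 96 98 88
f 97 85 99
f 97 99 98
f 98 99 100
f 98 100 88
f 99 85 101
f 99 101 100
f 100 101 102
f 100 102 88
f 101 85 103
f 101 103 102
f 102 103 104
f 102 104 88
f 103 85 105
f 103 105 104
f 104 105 106
f 104 106 88
f 105 85 107
f 105 107 106
f 106 107 108
f 106 108 88
f 107 85 109
f 107 109 108
f 108 109 110
f 108 110 88
f 109 85 111
f 109 111 110
f 110 111 112
f 110 112 88
f 111 85 86
f 111 86 112
f 112 86 87
f 112 87 88



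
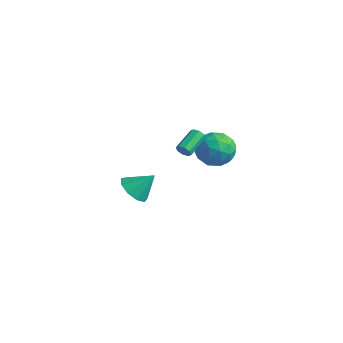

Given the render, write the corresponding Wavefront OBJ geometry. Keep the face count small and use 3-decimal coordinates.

v 0.273 4.78 -2.822
v 1.427 4.986 -3.289
v 0.373 2.834 -3.431
v 1.527 3.04 -3.898
v 1.34 3.048 -2.65
v 1.279 4.251 -2.274
v 0.521 3.569 -4.446
v 0.46 4.772 -4.07
v 1.581 4.237 -4.293
v 2.087 3.915 -3.183
v -0.287 3.905 -3.537
v 0.219 3.583 -2.427
v 0.841 5.054 -3.002
v 0.959 2.766 -3.718
v 0.849 2.771 -2.985
v 1.527 2.892 -3.259
v 0.754 4.622 -2.405
v 1.433 4.743 -2.68
v 1.381 3.604 -2.304
v 0.367 3.077 -4.04
v 1.046 3.198 -4.315
v 0.273 4.928 -3.461
v 0.951 5.049 -3.735
v 0.419 4.216 -4.416
v 1.61 4.734 -3.866
v 1.668 3.591 -4.224
v 1.077 3.902 -4.547
v 1.041 4.609 -4.325
v 1.907 4.545 -3.214
v 1.966 3.401 -3.572
v 1.856 3.407 -2.839
v 1.82 4.114 -2.617
v 1.998 4.105 -3.804
v -0.166 4.419 -3.148
v -0.107 3.275 -3.506
v -0.02 3.706 -4.103
v -0.056 4.413 -3.881
v 0.132 4.229 -2.496
v 0.19 3.086 -2.854
v 0.759 3.211 -2.395
v 0.723 3.918 -2.173
v -0.198 3.715 -2.916
v 2.404 -3.268 -2.665
v 3.247 -3.241 -3.221
v 3.096 -2.412 -1.575
v 2.84 -2.707 -3.383
v 2.229 -2.435 -3.209
v 1.7 -2.553 -2.78
v 1.5 -3.006 -2.298
v 1.724 -3.581 -1.988
v 2.265 -4.01 -1.995
v 2.871 -4.092 -2.315
v 3.259 -3.788 -2.8
v 0.877 1.557 -2.516
v 1.03 1.776 -2.939
v 0.655 3.181 -2.347
v 0.503 2.963 -1.924
v 0.659 1.682 -2.948
v 0.285 3.087 -2.357
v 0.416 1.514 -2.705
v 0.042 2.919 -2.113
v 0.443 1.372 -2.35
v 0.069 2.777 -1.758
v 0.725 1.339 -2.093
v 0.35 2.744 -1.501
v 1.095 1.433 -2.083
v 0.721 2.838 -1.492
v 1.338 1.601 -2.327
v 0.964 3.006 -1.735
v 1.311 1.743 -2.682
v 0.937 3.148 -2.09
f 1 38 17
f 38 12 41
f 17 41 6
f 38 41 17
f 1 17 13
f 17 6 18
f 13 18 2
f 17 18 13
f 1 13 22
f 13 2 23
f 22 23 8
f 13 23 22
f 1 22 34
f 22 8 37
f 34 37 11
f 22 37 34
f 1 34 38
f 34 11 42
f 38 42 12
f 34 42 38
f 2 18 29
f 18 6 32
f 29 32 10
f 18 32 29
f 6 41 19
f 41 12 40
f 19 40 5
f 41 40 19
f 12 42 39
f 42 11 35
f 39 35 3
f 42 35 39
f 11 37 36
f 37 8 24
f 36 24 7
f 37 24 36
f 8 23 28
f 23 2 25
f 28 25 9
f 23 25 28
f 4 30 16
f 30 10 31
f 16 31 5
f 30 31 16
f 4 16 14
f 16 5 15
f 14 15 3
f 16 15 14
f 4 14 21
f 14 3 20
f 21 20 7
f 14 20 21
f 4 21 26
f 21 7 27
f 26 27 9
f 21 27 26
f 4 26 30
f 26 9 33
f 30 33 10
f 26 33 30
f 5 31 19
f 31 10 32
f 19 32 6
f 31 32 19
f 3 15 39
f 15 5 40
f 39 40 12
f 15 40 39
f 7 20 36
f 20 3 35
f 36 35 11
f 20 35 36
f 9 27 28
f 27 7 24
f 28 24 8
f 27 24 28
f 10 33 29
f 33 9 25
f 29 25 2
f 33 25 29
f 44 43 46
f 44 46 45
f 46 43 47
f 46 47 45
f 47 43 48
f 47 48 45
f 48 43 49
f 48 49 45
f 49 43 50
f 49 50 45
f 50 43 51
f 50 51 45
f 51 43 52
f 51 52 45
f 52 43 53
f 52 53 45
f 53 43 44
f 53 44 45
f 55 54 58
f 55 58 56
f 56 58 59
f 56 59 57
f 58 54 60
f 58 60 59
f 59 60 61
f 59 61 57
f 60 54 62
f 60 62 61
f 61 62 63
f 61 63 57
f 62 54 64
f 62 64 63
f 63 64 65
f 63 65 57
f 64 54 66
f 64 66 65
f 65 66 67
f 65 67 57
f 66 54 68
f 66 68 67
f 67 68 69
f 67 69 57
f 68 54 70
f 68 70 69
f 69 70 71
f 69 71 57
f 70 54 55
f 70 55 71
f 71 55 56
f 71 56 57



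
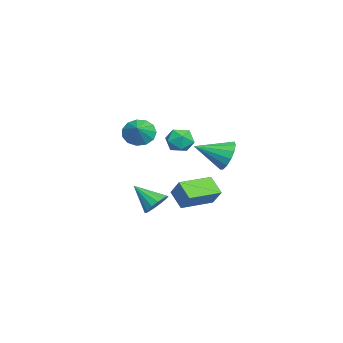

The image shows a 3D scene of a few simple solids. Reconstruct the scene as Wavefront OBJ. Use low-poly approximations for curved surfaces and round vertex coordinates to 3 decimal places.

v -2.75 -2.587 -0.087
v -2.411 -3.056 -0.595
v -1.87 -2.573 0.487
v -2.33 -2.652 -0.729
v -2.382 -2.227 -0.659
v -2.55 -1.916 -0.408
v -2.782 -1.818 -0.055
v -3.004 -1.964 0.288
v -3.145 -2.308 0.512
v -3.16 -2.74 0.546
v -3.045 -3.124 0.379
v -2.836 -3.337 0.064
v -2.6 -3.312 -0.299
v 3.123 1.641 0.836
v 3.652 1.5 0.266
v 3.377 0.299 1.404
v 3.867 1.669 0.57
v 3.882 1.831 0.945
v 3.694 1.942 1.291
v 3.353 1.973 1.515
v 2.95 1.914 1.557
v 2.594 1.783 1.405
v 2.38 1.613 1.101
v 2.364 1.451 0.726
v 2.552 1.34 0.38
v 2.893 1.31 0.156
v 3.296 1.368 0.115
v -0.417 -0.543 -3.659
v -1.08 -1.046 -3.003
v -1.445 0.76 -3.698
v -2.108 0.257 -3.041
v 0.068 -0.137 -2.859
v -0.595 -0.64 -2.202
v -0.96 1.166 -2.897
v -1.623 0.663 -2.241
v 2.773 -0.368 1.99
v 3.2 0.102 2.211
v 3.48 -0.642 1.209
v 3.907 -0.172 1.43
v 3.786 -0.719 1.803
v 3.349 -0.55 2.286
v 3.331 0.01 1.134
v 2.894 0.179 1.617
v 3.545 0.336 1.683
v 3.826 -0.115 2.096
v 2.854 -0.425 1.324
v 3.135 -0.876 1.737
v -0.671 -1.612 -3.597
v -0.106 -1.499 -3.198
v -1.109 -2.648 -2.683
v -0.36 -1.276 -3.067
v -0.697 -1.143 -3.078
v -1.027 -1.135 -3.228
v -1.261 -1.255 -3.476
v -1.337 -1.471 -3.758
v -1.235 -1.724 -3.996
v -0.981 -1.947 -4.127
v -0.644 -2.08 -4.116
v -0.315 -2.088 -3.966
v -0.08 -1.968 -3.717
v -0.004 -1.752 -3.436
f 2 1 4
f 2 4 3
f 4 1 5
f 4 5 3
f 5 1 6
f 5 6 3
f 6 1 7
f 6 7 3
f 7 1 8
f 7 8 3
f 8 1 9
f 8 9 3
f 9 1 10
f 9 10 3
f 10 1 11
f 10 11 3
f 11 1 12
f 11 12 3
f 12 1 13
f 12 13 3
f 13 1 2
f 13 2 3
f 15 14 17
f 15 17 16
f 17 14 18
f 17 18 16
f 18 14 19
f 18 19 16
f 19 14 20
f 19 20 16
f 20 14 21
f 20 21 16
f 21 14 22
f 21 22 16
f 22 14 23
f 22 23 16
f 23 14 24
f 23 24 16
f 24 14 25
f 24 25 16
f 25 14 26
f 25 26 16
f 26 14 27
f 26 27 16
f 27 14 15
f 27 15 16
f 29 31 28
f 32 29 28
f 28 31 30
f 30 32 28
f 29 35 31
f 33 29 32
f 33 35 29
f 31 35 30
f 34 32 30
f 30 35 34
f 34 33 32
f 35 33 34
f 36 47 41
f 36 41 37
f 36 37 43
f 36 43 46
f 36 46 47
f 37 41 45
f 41 47 40
f 47 46 38
f 46 43 42
f 43 37 44
f 39 45 40
f 39 40 38
f 39 38 42
f 39 42 44
f 39 44 45
f 40 45 41
f 38 40 47
f 42 38 46
f 44 42 43
f 45 44 37
f 49 48 51
f 49 51 50
f 51 48 52
f 51 52 50
f 52 48 53
f 52 53 50
f 53 48 54
f 53 54 50
f 54 48 55
f 54 55 50
f 55 48 56
f 55 56 50
f 56 48 57
f 56 57 50
f 57 48 58
f 57 58 50
f 58 48 59
f 58 59 50
f 59 48 60
f 59 60 50
f 60 48 61
f 60 61 50
f 61 48 49
f 61 49 50



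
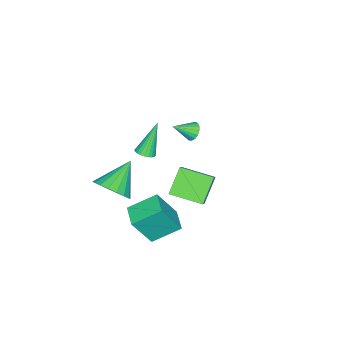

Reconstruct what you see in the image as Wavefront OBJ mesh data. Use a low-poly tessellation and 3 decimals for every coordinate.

v 3.423 1.102 -0.091
v 2.288 1.082 1.037
v 3.041 2.741 -0.446
v 1.906 2.721 0.682
v 4.654 1.659 1.158
v 3.519 1.639 2.286
v 4.272 3.298 0.803
v 3.137 3.278 1.931
v -0.34 -2.516 -1.54
v 0.016 -2.903 -1.32
v -1.24 -2.284 0.32
v 0.131 -2.715 -1.288
v 0.174 -2.497 -1.294
v 0.139 -2.282 -1.338
v 0.031 -2.103 -1.412
v -0.133 -1.986 -1.506
v -0.329 -1.95 -1.606
v -0.526 -2 -1.695
v -0.695 -2.129 -1.761
v -0.81 -2.316 -1.793
v -0.853 -2.535 -1.787
v -0.818 -2.75 -1.743
v -0.711 -2.929 -1.668
v -0.546 -3.046 -1.574
v -0.351 -3.082 -1.475
v -0.153 -3.032 -1.386
v 3.307 -0.327 -3.445
v 4.041 -1.022 -1.731
v 2.402 0.852 -2.579
v 3.137 0.156 -0.865
v 4.303 0.504 -3.535
v 5.038 -0.192 -1.821
v 3.399 1.682 -2.669
v 4.133 0.987 -0.955
v -2.859 -1.106 -1.134
v -2.404 -0.726 -1.226
v -2.081 -1.874 -0.466
v -2.523 -0.633 -0.981
v -2.718 -0.649 -0.771
v -2.946 -0.77 -0.645
v -3.154 -0.967 -0.63
v -3.294 -1.197 -0.731
v -3.334 -1.406 -0.924
v -3.266 -1.546 -1.165
v -3.104 -1.586 -1.399
v -2.886 -1.515 -1.572
v -2.662 -1.351 -1.645
v -2.483 -1.131 -1.6
v -2.39 -0.906 -1.449
v 3.361 -2.32 -1.491
v 4.03 -2.095 -0.687
v 1.819 -2.1 -0.269
v 3.943 -1.666 -0.875
v 3.74 -1.367 -1.185
v 3.462 -1.257 -1.556
v 3.164 -1.357 -1.913
v 2.905 -1.648 -2.187
v 2.736 -2.072 -2.324
v 2.692 -2.545 -2.295
v 2.779 -2.973 -2.107
v 2.982 -3.273 -1.797
v 3.26 -3.383 -1.427
v 3.558 -3.283 -1.069
v 3.817 -2.992 -0.795
v 3.986 -2.568 -0.659
f 2 4 1
f 5 2 1
f 1 4 3
f 3 5 1
f 2 8 4
f 6 2 5
f 6 8 2
f 4 8 3
f 7 5 3
f 3 8 7
f 7 6 5
f 8 6 7
f 10 9 12
f 10 12 11
f 12 9 13
f 12 13 11
f 13 9 14
f 13 14 11
f 14 9 15
f 14 15 11
f 15 9 16
f 15 16 11
f 16 9 17
f 16 17 11
f 17 9 18
f 17 18 11
f 18 9 19
f 18 19 11
f 19 9 20
f 19 20 11
f 20 9 21
f 20 21 11
f 21 9 22
f 21 22 11
f 22 9 23
f 22 23 11
f 23 9 24
f 23 24 11
f 24 9 25
f 24 25 11
f 25 9 26
f 25 26 11
f 26 9 10
f 26 10 11
f 28 30 27
f 31 28 27
f 27 30 29
f 29 31 27
f 28 34 30
f 32 28 31
f 32 34 28
f 30 34 29
f 33 31 29
f 29 34 33
f 33 32 31
f 34 32 33
f 36 35 38
f 36 38 37
f 38 35 39
f 38 39 37
f 39 35 40
f 39 40 37
f 40 35 41
f 40 41 37
f 41 35 42
f 41 42 37
f 42 35 43
f 42 43 37
f 43 35 44
f 43 44 37
f 44 35 45
f 44 45 37
f 45 35 46
f 45 46 37
f 46 35 47
f 46 47 37
f 47 35 48
f 47 48 37
f 48 35 49
f 48 49 37
f 49 35 36
f 49 36 37
f 51 50 53
f 51 53 52
f 53 50 54
f 53 54 52
f 54 50 55
f 54 55 52
f 55 50 56
f 55 56 52
f 56 50 57
f 56 57 52
f 57 50 58
f 57 58 52
f 58 50 59
f 58 59 52
f 59 50 60
f 59 60 52
f 60 50 61
f 60 61 52
f 61 50 62
f 61 62 52
f 62 50 63
f 62 63 52
f 63 50 64
f 63 64 52
f 64 50 65
f 64 65 52
f 65 50 51
f 65 51 52



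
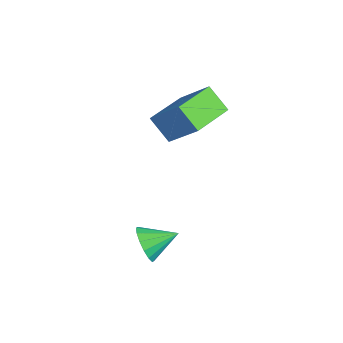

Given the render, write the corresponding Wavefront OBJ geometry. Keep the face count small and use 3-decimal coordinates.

v -2.202 -2.225 2.238
v -0.993 -1.584 3.57
v -3.098 -0.516 2.229
v -1.889 0.125 3.561
v -1.391 -1.805 1.299
v -0.182 -1.164 2.631
v -2.287 -0.096 1.29
v -1.078 0.545 2.622
v 2.392 -4.51 -0.739
v 2.755 -4.886 -0.107
v 2.748 -3.33 -0.241
v 3.058 -4.852 -0.403
v 3.182 -4.727 -0.789
v 3.094 -4.543 -1.162
v 2.819 -4.351 -1.421
v 2.429 -4.201 -1.498
v 2.03 -4.135 -1.371
v 1.727 -4.169 -1.075
v 1.603 -4.294 -0.689
v 1.69 -4.478 -0.317
v 1.966 -4.67 -0.057
v 2.356 -4.82 0.019
f 2 4 1
f 5 2 1
f 1 4 3
f 3 5 1
f 2 8 4
f 6 2 5
f 6 8 2
f 4 8 3
f 7 5 3
f 3 8 7
f 7 6 5
f 8 6 7
f 10 9 12
f 10 12 11
f 12 9 13
f 12 13 11
f 13 9 14
f 13 14 11
f 14 9 15
f 14 15 11
f 15 9 16
f 15 16 11
f 16 9 17
f 16 17 11
f 17 9 18
f 17 18 11
f 18 9 19
f 18 19 11
f 19 9 20
f 19 20 11
f 20 9 21
f 20 21 11
f 21 9 22
f 21 22 11
f 22 9 10
f 22 10 11



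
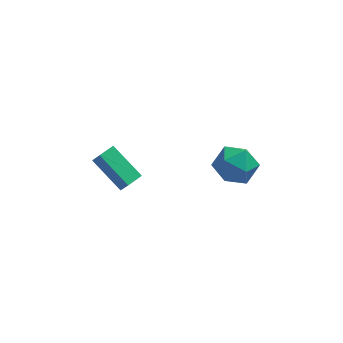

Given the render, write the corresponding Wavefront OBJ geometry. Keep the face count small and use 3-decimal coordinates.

v 2.448 3.413 -2.175
v 3.432 2.975 -2.598
v 2.368 2.025 -0.922
v 3.352 1.587 -1.345
v 3.366 2.59 -0.768
v 3.415 3.447 -1.542
v 2.385 1.553 -1.978
v 2.434 2.41 -2.752
v 3.392 1.825 -2.476
v 3.999 2.466 -1.728
v 1.801 2.534 -1.792
v 2.408 3.175 -1.044
v -2.299 1.594 -2.748
v -3.591 2.699 -1.621
v -1.707 2.271 -2.733
v -2.998 3.376 -1.605
v -1.942 1.264 -2.015
v -3.233 2.369 -0.887
v -1.349 1.941 -1.999
v -2.641 3.046 -0.872
f 1 12 6
f 1 6 2
f 1 2 8
f 1 8 11
f 1 11 12
f 2 6 10
f 6 12 5
f 12 11 3
f 11 8 7
f 8 2 9
f 4 10 5
f 4 5 3
f 4 3 7
f 4 7 9
f 4 9 10
f 5 10 6
f 3 5 12
f 7 3 11
f 9 7 8
f 10 9 2
f 14 16 13
f 17 14 13
f 13 16 15
f 15 17 13
f 14 20 16
f 18 14 17
f 18 20 14
f 16 20 15
f 19 17 15
f 15 20 19
f 19 18 17
f 20 18 19



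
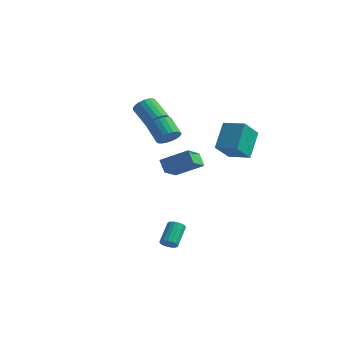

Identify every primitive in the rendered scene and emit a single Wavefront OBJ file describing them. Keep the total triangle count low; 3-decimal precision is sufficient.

v 3.699 -3.267 -4.299
v 3.875 -3.566 -3.898
v 3.537 -2.452 -2.92
v 3.361 -2.153 -3.321
v 4.08 -3.437 -3.973
v 3.743 -2.324 -2.995
v 4.199 -3.27 -4.122
v 3.861 -2.156 -3.145
v 4.202 -3.102 -4.312
v 3.865 -1.988 -3.335
v 4.091 -2.972 -4.499
v 3.753 -1.858 -3.522
v 3.89 -2.909 -4.64
v 3.552 -1.796 -3.663
v 3.645 -2.928 -4.703
v 3.307 -1.815 -3.725
v 3.412 -3.025 -4.673
v 3.074 -1.911 -3.695
v 3.245 -3.177 -4.558
v 2.907 -2.064 -3.58
v 3.182 -3.35 -4.383
v 2.844 -2.236 -3.405
v 3.238 -3.504 -4.189
v 2.9 -2.39 -3.211
v 3.399 -3.603 -4.02
v 3.061 -2.489 -3.042
v 3.629 -3.625 -3.915
v 3.291 -2.512 -2.937
v 3.506 1.074 1.733
v 3.137 2.304 3.227
v 3.469 2.382 0.647
v 3.099 3.612 2.141
v 4.901 1.268 1.919
v 4.531 2.498 3.413
v 4.863 2.576 0.833
v 4.494 3.806 2.327
v -0.901 1.533 -0.421
v 0.601 2.317 0.482
v -1.196 2.929 -1.143
v 0.306 3.714 -0.24
v -0.306 1.266 -1.18
v 1.196 2.051 -0.277
v -0.601 2.663 -1.902
v 0.901 3.447 -0.999
v -0.164 0.509 3.093
v 0.155 0.115 3.632
v -1.116 0.417 4.606
v -1.436 0.811 4.067
v 0.269 0.42 3.686
v -1.003 0.722 4.66
v 0.297 0.742 3.623
v -0.975 1.043 4.597
v 0.234 1.018 3.455
v -1.038 1.319 4.429
v 0.091 1.193 3.215
v -1.18 1.495 4.189
v -0.101 1.233 2.951
v -1.373 1.534 3.925
v -0.307 1.129 2.715
v -1.578 1.431 3.689
v -0.484 0.903 2.554
v -1.755 1.205 3.528
v -0.597 0.598 2.5
v -1.869 0.9 3.474
v -0.625 0.277 2.563
v -1.897 0.578 3.537
v -0.562 0.001 2.731
v -1.834 0.302 3.705
v -0.42 -0.175 2.971
v -1.691 0.127 3.945
v -0.227 -0.214 3.235
v -1.499 0.087 4.209
v -0.022 -0.111 3.471
v -1.293 0.191 4.445
v 3.063 -2.456 3.387
v 3.55 -2.036 3.773
v 2.644 -1.745 4.599
v 2.157 -2.164 4.213
v 3.432 -1.829 3.571
v 2.527 -1.538 4.397
v 3.251 -1.731 3.338
v 2.345 -1.44 4.164
v 3.037 -1.758 3.112
v 2.131 -1.467 3.939
v 2.827 -1.906 2.935
v 1.921 -1.615 3.761
v 2.658 -2.148 2.835
v 1.753 -1.857 3.661
v 2.56 -2.444 2.831
v 1.654 -2.153 3.657
v 2.548 -2.742 2.923
v 1.642 -2.451 3.749
v 2.625 -2.99 3.095
v 1.719 -2.699 3.921
v 2.778 -3.146 3.318
v 1.872 -2.855 4.144
v 2.98 -3.182 3.553
v 2.074 -2.891 4.379
v 3.197 -3.093 3.758
v 2.291 -2.802 4.585
v 3.39 -2.894 3.9
v 2.484 -2.603 4.726
v 3.527 -2.619 3.953
v 2.621 -2.327 4.779
v 3.583 -2.315 3.908
v 2.678 -2.024 4.734
f 2 1 5
f 2 5 3
f 3 5 6
f 3 6 4
f 5 1 7
f 5 7 6
f 6 7 8
f 6 8 4
f 7 1 9
f 7 9 8
f 8 9 10
f 8 10 4
f 9 1 11
f 9 11 10
f 10 11 12
f 10 12 4
f 11 1 13
f 11 13 12
f 12 13 14
f 12 14 4
f 13 1 15
f 13 15 14
f 14 15 16
f 14 16 4
f 15 1 17
f 15 17 16
f 16 17 18
f 16 18 4
f 17 1 19
f 17 19 18
f 18 19 20
f 18 20 4
f 19 1 21
f 19 21 20
f 20 21 22
f 20 22 4
f 21 1 23
f 21 23 22
f 22 23 24
f 22 24 4
f 23 1 25
f 23 25 24
f 24 25 26
f 24 26 4
f 25 1 27
f 25 27 26
f 26 27 28
f 26 28 4
f 27 1 2
f 27 2 28
f 28 2 3
f 28 3 4
f 30 32 29
f 33 30 29
f 29 32 31
f 31 33 29
f 30 36 32
f 34 30 33
f 34 36 30
f 32 36 31
f 35 33 31
f 31 36 35
f 35 34 33
f 36 34 35
f 38 40 37
f 41 38 37
f 37 40 39
f 39 41 37
f 38 44 40
f 42 38 41
f 42 44 38
f 40 44 39
f 43 41 39
f 39 44 43
f 43 42 41
f 44 42 43
f 46 45 49
f 46 49 47
f 47 49 50
f 47 50 48
f 49 45 51
f 49 51 50
f 50 51 52
f 50 52 48
f 51 45 53
f 51 53 52
f 52 53 54
f 52 54 48
f 53 45 55
f 53 55 54
f 54 55 56
f 54 56 48
f 55 45 57
f 55 57 56
f 56 57 58
f 56 58 48
f 57 45 59
f 57 59 58
f 58 59 60
f 58 60 48
f 59 45 61
f 59 61 60
f 60 61 62
f 60 62 48
f 61 45 63
f 61 63 62
f 62 63 64
f 62 64 48
f 63 45 65
f 63 65 64
f 64 65 66
f 64 66 48
f 65 45 67
f 65 67 66
f 66 67 68
f 66 68 48
f 67 45 69
f 67 69 68
f 68 69 70
f 68 70 48
f 69 45 71
f 69 71 70
f 70 71 72
f 70 72 48
f 71 45 73
f 71 73 72
f 72 73 74
f 72 74 48
f 73 45 46
f 73 46 74
f 74 46 47
f 74 47 48
f 76 75 79
f 76 79 77
f 77 79 80
f 77 80 78
f 79 75 81
f 79 81 80
f 80 81 82
f 80 82 78
f 81 75 83
f 81 83 82
f 82 83 84
f 82 84 78
f 83 75 85
f 83 85 84
f 84 85 86
f 84 86 78
f 85 75 87
f 85 87 86
f 86 87 88
f 86 88 78
f 87 75 89
f 87 89 88
f 88 89 90
f 88 90 78
f 89 75 91
f 89 91 90
f 90 91 92
f 90 92 78
f 91 75 93
f 91 93 92
f 92 93 94
f 92 94 78
f 93 75 95
f 93 95 94
f 94 95 96
f 94 96 78
f 95 75 97
f 95 97 96
f 96 97 98
f 96 98 78
f 97 75 99
f 97 99 98
f 98 99 100
f 98 100 78
f 99 75 101
f 99 101 100
f 100 101 102
f 100 102 78
f 101 75 103
f 101 103 102
f 102 103 104
f 102 104 78
f 103 75 105
f 103 105 104
f 104 105 106
f 104 106 78
f 105 75 76
f 105 76 106
f 106 76 77
f 106 77 78



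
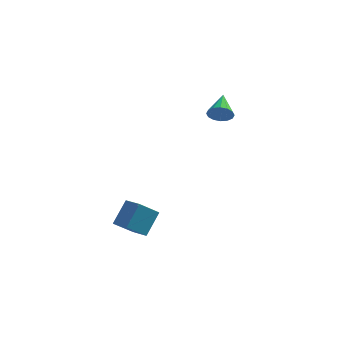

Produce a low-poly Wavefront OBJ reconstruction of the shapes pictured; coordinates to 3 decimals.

v 0.705 1.363 0.991
v 1.057 1.165 1.514
v 0.655 2.697 1.529
v 1.289 1.267 1.284
v 1.365 1.394 0.976
v 1.264 1.512 0.672
v 1.013 1.591 0.454
v 0.68 1.608 0.379
v 0.354 1.56 0.469
v 0.122 1.458 0.698
v 0.046 1.331 1.006
v 0.147 1.213 1.31
v 0.398 1.134 1.529
v 0.731 1.117 1.603
v -2.541 -3.804 -4.01
v -3.339 -4.382 -3.132
v -2.109 -2.897 -3.021
v -2.907 -3.474 -2.143
v -1.813 -4.426 -3.757
v -2.611 -5.003 -2.879
v -1.381 -3.518 -2.768
v -2.179 -4.096 -1.89
f 2 1 4
f 2 4 3
f 4 1 5
f 4 5 3
f 5 1 6
f 5 6 3
f 6 1 7
f 6 7 3
f 7 1 8
f 7 8 3
f 8 1 9
f 8 9 3
f 9 1 10
f 9 10 3
f 10 1 11
f 10 11 3
f 11 1 12
f 11 12 3
f 12 1 13
f 12 13 3
f 13 1 14
f 13 14 3
f 14 1 2
f 14 2 3
f 16 18 15
f 19 16 15
f 15 18 17
f 17 19 15
f 16 22 18
f 20 16 19
f 20 22 16
f 18 22 17
f 21 19 17
f 17 22 21
f 21 20 19
f 22 20 21



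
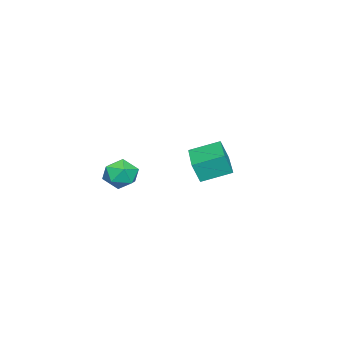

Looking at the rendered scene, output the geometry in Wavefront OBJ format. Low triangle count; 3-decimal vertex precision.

v -3.005 1.418 2.579
v -2.793 1.133 3.525
v -3.635 2.58 3.07
v -3.423 2.295 4.015
v -1.257 2.405 2.485
v -1.045 2.12 3.43
v -1.887 3.567 2.975
v -1.675 3.282 3.921
v 2.008 1.312 4.131
v 2.738 1.056 4.329
v 1.842 0.264 3.391
v 2.572 0.008 3.589
v 1.99 0.019 4.137
v 2.093 0.666 4.594
v 2.487 0.654 3.126
v 2.59 1.301 3.583
v 3.035 0.649 3.708
v 2.727 0.257 4.333
v 1.853 1.063 3.387
v 1.545 0.671 4.012
f 2 4 1
f 5 2 1
f 1 4 3
f 3 5 1
f 2 8 4
f 6 2 5
f 6 8 2
f 4 8 3
f 7 5 3
f 3 8 7
f 7 6 5
f 8 6 7
f 9 20 14
f 9 14 10
f 9 10 16
f 9 16 19
f 9 19 20
f 10 14 18
f 14 20 13
f 20 19 11
f 19 16 15
f 16 10 17
f 12 18 13
f 12 13 11
f 12 11 15
f 12 15 17
f 12 17 18
f 13 18 14
f 11 13 20
f 15 11 19
f 17 15 16
f 18 17 10



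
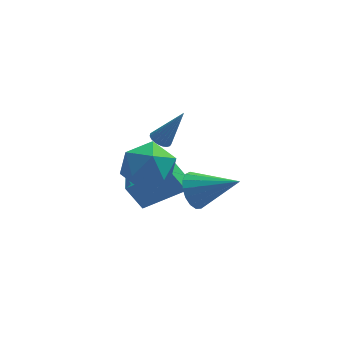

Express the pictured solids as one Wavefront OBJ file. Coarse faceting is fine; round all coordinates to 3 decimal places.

v -2.69 -0.283 -0.376
v -0.962 -0.238 0.629
v -2.64 0.937 -0.518
v -0.911 0.983 0.487
v -2.029 -0.443 -1.507
v -0.3 -0.397 -0.502
v -1.978 0.778 -1.649
v -0.25 0.823 -0.644
v -1.206 1.928 0.757
v -0.843 1.657 0.547
v -0.274 1.952 2.343
v -0.78 1.851 0.507
v -0.791 2.058 0.511
v -0.874 2.243 0.557
v -1.014 2.374 0.637
v -1.188 2.427 0.739
v -1.365 2.394 0.843
v -1.514 2.281 0.933
v -1.61 2.106 0.992
v -1.637 1.901 1.01
v -1.588 1.7 0.985
v -1.474 1.539 0.921
v -1.314 1.445 0.828
v -1.135 1.434 0.722
v -0.968 1.509 0.623
v -0.171 -3.227 2.019
v 0.262 -2.617 1.616
v 1.471 -3.773 2.961
v 0.129 -2.435 1.954
v -0.073 -2.434 2.308
v -0.298 -2.615 2.595
v -0.493 -2.936 2.75
v -0.615 -3.324 2.738
v -0.635 -3.69 2.561
v -0.549 -3.95 2.26
v -0.376 -4.044 1.904
v -0.157 -3.952 1.574
v 0.06 -3.693 1.347
v 0.223 -3.328 1.273
v 0.296 -2.94 1.37
v -2.703 -2.9 4.101
v -1.677 -2.334 4.22
v -2.083 -3.686 2.48
v -1.057 -3.12 2.599
v -1.338 -3.99 3.34
v -1.722 -3.505 4.342
v -2.038 -2.515 2.358
v -2.422 -2.03 3.36
v -1.266 -2.096 3.142
v -0.834 -3.008 3.75
v -2.926 -3.012 2.95
v -2.494 -3.924 3.558
f 2 4 1
f 5 2 1
f 1 4 3
f 3 5 1
f 2 8 4
f 6 2 5
f 6 8 2
f 4 8 3
f 7 5 3
f 3 8 7
f 7 6 5
f 8 6 7
f 10 9 12
f 10 12 11
f 12 9 13
f 12 13 11
f 13 9 14
f 13 14 11
f 14 9 15
f 14 15 11
f 15 9 16
f 15 16 11
f 16 9 17
f 16 17 11
f 17 9 18
f 17 18 11
f 18 9 19
f 18 19 11
f 19 9 20
f 19 20 11
f 20 9 21
f 20 21 11
f 21 9 22
f 21 22 11
f 22 9 23
f 22 23 11
f 23 9 24
f 23 24 11
f 24 9 25
f 24 25 11
f 25 9 10
f 25 10 11
f 27 26 29
f 27 29 28
f 29 26 30
f 29 30 28
f 30 26 31
f 30 31 28
f 31 26 32
f 31 32 28
f 32 26 33
f 32 33 28
f 33 26 34
f 33 34 28
f 34 26 35
f 34 35 28
f 35 26 36
f 35 36 28
f 36 26 37
f 36 37 28
f 37 26 38
f 37 38 28
f 38 26 39
f 38 39 28
f 39 26 40
f 39 40 28
f 40 26 27
f 40 27 28
f 41 52 46
f 41 46 42
f 41 42 48
f 41 48 51
f 41 51 52
f 42 46 50
f 46 52 45
f 52 51 43
f 51 48 47
f 48 42 49
f 44 50 45
f 44 45 43
f 44 43 47
f 44 47 49
f 44 49 50
f 45 50 46
f 43 45 52
f 47 43 51
f 49 47 48
f 50 49 42



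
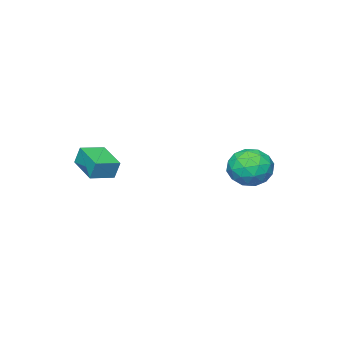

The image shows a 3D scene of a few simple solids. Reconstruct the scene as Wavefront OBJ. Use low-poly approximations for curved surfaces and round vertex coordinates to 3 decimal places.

v 2.293 -1.899 1.919
v 2.227 -1.646 2.706
v 2.703 -0.625 1.544
v 2.637 -0.372 2.331
v 3.283 -2.168 2.089
v 3.217 -1.915 2.876
v 3.693 -0.894 1.714
v 3.627 -0.641 2.501
v -2.368 2.707 1.269
v -1.553 3.111 1.598
v -1.807 1.289 1.622
v -0.992 1.693 1.951
v -1.822 1.815 2.434
v -2.168 2.692 2.216
v -1.192 1.708 1.004
v -1.538 2.585 0.786
v -0.826 2.494 1.435
v -1.215 2.56 2.318
v -2.145 1.84 0.902
v -2.534 1.906 1.785
v -2.009 3.034 1.403
v -1.351 1.366 1.817
v -1.838 1.438 2.101
v -1.359 1.676 2.294
v -2.371 2.787 1.766
v -1.892 3.024 1.959
v -2.05 2.263 2.45
v -1.468 1.376 1.261
v -0.989 1.613 1.454
v -2.001 2.724 0.926
v -1.522 2.962 1.119
v -1.31 2.137 0.77
v -1.103 2.908 1.5
v -0.774 2.075 1.707
v -0.891 2.084 1.151
v -1.095 2.599 1.023
v -1.332 2.947 2.019
v -1.003 2.113 2.226
v -1.49 2.185 2.51
v -1.694 2.7 2.382
v -0.905 2.584 1.923
v -2.357 2.287 0.994
v -2.028 1.453 1.201
v -1.666 1.7 0.838
v -1.87 2.215 0.71
v -2.586 2.325 1.513
v -2.257 1.492 1.72
v -2.265 1.801 2.197
v -2.469 2.316 2.069
v -2.455 1.816 1.297
f 2 4 1
f 5 2 1
f 1 4 3
f 3 5 1
f 2 8 4
f 6 2 5
f 6 8 2
f 4 8 3
f 7 5 3
f 3 8 7
f 7 6 5
f 8 6 7
f 9 46 25
f 46 20 49
f 25 49 14
f 46 49 25
f 9 25 21
f 25 14 26
f 21 26 10
f 25 26 21
f 9 21 30
f 21 10 31
f 30 31 16
f 21 31 30
f 9 30 42
f 30 16 45
f 42 45 19
f 30 45 42
f 9 42 46
f 42 19 50
f 46 50 20
f 42 50 46
f 10 26 37
f 26 14 40
f 37 40 18
f 26 40 37
f 14 49 27
f 49 20 48
f 27 48 13
f 49 48 27
f 20 50 47
f 50 19 43
f 47 43 11
f 50 43 47
f 19 45 44
f 45 16 32
f 44 32 15
f 45 32 44
f 16 31 36
f 31 10 33
f 36 33 17
f 31 33 36
f 12 38 24
f 38 18 39
f 24 39 13
f 38 39 24
f 12 24 22
f 24 13 23
f 22 23 11
f 24 23 22
f 12 22 29
f 22 11 28
f 29 28 15
f 22 28 29
f 12 29 34
f 29 15 35
f 34 35 17
f 29 35 34
f 12 34 38
f 34 17 41
f 38 41 18
f 34 41 38
f 13 39 27
f 39 18 40
f 27 40 14
f 39 40 27
f 11 23 47
f 23 13 48
f 47 48 20
f 23 48 47
f 15 28 44
f 28 11 43
f 44 43 19
f 28 43 44
f 17 35 36
f 35 15 32
f 36 32 16
f 35 32 36
f 18 41 37
f 41 17 33
f 37 33 10
f 41 33 37



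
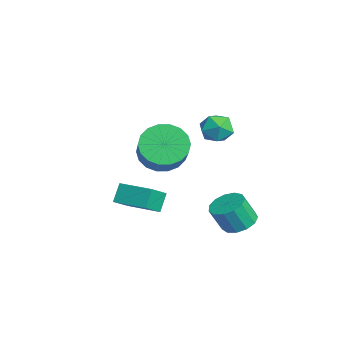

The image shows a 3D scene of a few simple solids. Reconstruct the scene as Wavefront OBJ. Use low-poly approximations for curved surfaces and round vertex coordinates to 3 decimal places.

v 1.564 -3.443 1.168
v 2.152 -4.071 1.771
v 1.142 -3.143 1.892
v 1.73 -3.771 2.495
v 2.55 -2.389 1.305
v 3.138 -3.017 1.908
v 2.128 -2.089 2.029
v 2.716 -2.717 2.632
v -2.413 -1.573 1.835
v -1.872 -1.009 1.195
v -0.207 -1.164 2.464
v -0.747 -1.727 3.105
v -2.053 -0.703 1.469
v -0.387 -0.858 2.739
v -2.305 -0.568 1.816
v -0.639 -0.723 3.086
v -2.578 -0.633 2.167
v -0.913 -0.788 3.437
v -2.819 -0.884 2.452
v -1.154 -1.039 3.722
v -2.979 -1.271 2.615
v -1.314 -1.426 3.885
v -3.027 -1.718 2.624
v -1.362 -1.873 3.893
v -2.953 -2.136 2.476
v -1.288 -2.291 3.745
v -2.773 -2.442 2.201
v -1.107 -2.597 3.471
v -2.521 -2.577 1.854
v -0.855 -2.732 3.124
v -2.247 -2.512 1.503
v -0.582 -2.667 2.773
v -2.006 -2.261 1.218
v -0.341 -2.416 2.488
v -1.846 -1.874 1.055
v -0.181 -2.029 2.325
v -1.798 -1.427 1.047
v -0.133 -1.582 2.316
v 2.531 0.588 0.496
v 2.948 0.049 0.208
v 3.006 -0.467 1.256
v 2.589 0.072 1.544
v 3.212 0.344 0.338
v 3.27 -0.172 1.387
v 3.259 0.717 0.519
v 3.317 0.201 1.568
v 3.076 1.049 0.693
v 3.133 0.533 1.741
v 2.719 1.234 0.803
v 2.777 0.718 1.852
v 2.303 1.214 0.817
v 2.36 0.699 1.865
v 1.959 0.996 0.728
v 2.017 0.48 1.776
v 1.797 0.648 0.566
v 1.855 0.132 1.614
v 1.868 0.28 0.381
v 1.926 -0.235 1.429
v 2.15 0.011 0.233
v 2.207 -0.505 1.281
v 2.552 -0.075 0.168
v 2.61 -0.591 1.217
v -1.116 0.943 3.719
v -0.746 0.76 4.366
v -0.814 -0.16 3.234
v -0.444 -0.343 3.881
v -1.21 -0.285 3.88
v -1.396 0.397 4.18
v -0.164 0.203 3.42
v -0.35 0.885 3.72
v -0.158 0.303 4.181
v -0.804 0.001 4.466
v -0.756 0.599 3.134
v -1.402 0.297 3.419
f 2 4 1
f 5 2 1
f 1 4 3
f 3 5 1
f 2 8 4
f 6 2 5
f 6 8 2
f 4 8 3
f 7 5 3
f 3 8 7
f 7 6 5
f 8 6 7
f 10 9 13
f 10 13 11
f 11 13 14
f 11 14 12
f 13 9 15
f 13 15 14
f 14 15 16
f 14 16 12
f 15 9 17
f 15 17 16
f 16 17 18
f 16 18 12
f 17 9 19
f 17 19 18
f 18 19 20
f 18 20 12
f 19 9 21
f 19 21 20
f 20 21 22
f 20 22 12
f 21 9 23
f 21 23 22
f 22 23 24
f 22 24 12
f 23 9 25
f 23 25 24
f 24 25 26
f 24 26 12
f 25 9 27
f 25 27 26
f 26 27 28
f 26 28 12
f 27 9 29
f 27 29 28
f 28 29 30
f 28 30 12
f 29 9 31
f 29 31 30
f 30 31 32
f 30 32 12
f 31 9 33
f 31 33 32
f 32 33 34
f 32 34 12
f 33 9 35
f 33 35 34
f 34 35 36
f 34 36 12
f 35 9 37
f 35 37 36
f 36 37 38
f 36 38 12
f 37 9 10
f 37 10 38
f 38 10 11
f 38 11 12
f 40 39 43
f 40 43 41
f 41 43 44
f 41 44 42
f 43 39 45
f 43 45 44
f 44 45 46
f 44 46 42
f 45 39 47
f 45 47 46
f 46 47 48
f 46 48 42
f 47 39 49
f 47 49 48
f 48 49 50
f 48 50 42
f 49 39 51
f 49 51 50
f 50 51 52
f 50 52 42
f 51 39 53
f 51 53 52
f 52 53 54
f 52 54 42
f 53 39 55
f 53 55 54
f 54 55 56
f 54 56 42
f 55 39 57
f 55 57 56
f 56 57 58
f 56 58 42
f 57 39 59
f 57 59 58
f 58 59 60
f 58 60 42
f 59 39 61
f 59 61 60
f 60 61 62
f 60 62 42
f 61 39 40
f 61 40 62
f 62 40 41
f 62 41 42
f 63 74 68
f 63 68 64
f 63 64 70
f 63 70 73
f 63 73 74
f 64 68 72
f 68 74 67
f 74 73 65
f 73 70 69
f 70 64 71
f 66 72 67
f 66 67 65
f 66 65 69
f 66 69 71
f 66 71 72
f 67 72 68
f 65 67 74
f 69 65 73
f 71 69 70
f 72 71 64



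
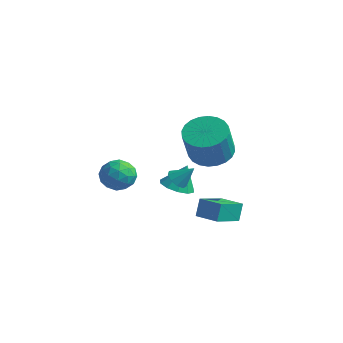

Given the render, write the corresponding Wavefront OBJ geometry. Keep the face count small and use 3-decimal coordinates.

v -1.566 -1.192 0.629
v -1.122 -1.626 1.301
v -1.638 -2.454 -0.141
v -1.194 -2.888 0.531
v -2.048 -2.59 0.666
v -2.004 -1.81 1.141
v -0.756 -2.27 0.019
v -0.712 -1.49 0.494
v -0.622 -2.293 0.923
v -1.42 -2.491 1.323
v -1.34 -1.589 -0.163
v -2.138 -1.787 0.237
v -1.338 -1.298 1.032
v -1.422 -2.782 0.128
v -1.925 -2.607 0.207
v -1.664 -2.862 0.601
v -1.856 -1.406 0.939
v -1.595 -1.662 1.333
v -2.14 -2.228 0.96
v -1.165 -2.418 -0.173
v -0.904 -2.674 0.221
v -1.096 -1.218 0.559
v -0.835 -1.473 0.953
v -0.62 -1.852 0.2
v -0.783 -1.945 1.205
v -0.825 -2.687 0.753
v -0.568 -2.324 0.452
v -0.541 -1.865 0.731
v -1.252 -2.062 1.44
v -1.294 -2.804 0.988
v -1.796 -2.628 1.067
v -1.77 -2.17 1.347
v -0.958 -2.454 1.218
v -1.466 -1.276 0.172
v -1.508 -2.018 -0.28
v -0.99 -1.91 -0.187
v -0.964 -1.452 0.093
v -1.935 -1.393 0.407
v -1.977 -2.135 -0.045
v -2.219 -2.215 0.429
v -2.192 -1.756 0.708
v -1.802 -1.626 -0.058
v 0.124 0.35 -0.77
v 0.579 0.998 -1.106
v 0.356 0.83 0.47
v 0.073 1.154 -1.072
v -0.415 1.003 -0.922
v -0.696 0.603 -0.715
v -0.664 0.106 -0.528
v -0.331 -0.298 -0.434
v 0.176 -0.454 -0.469
v 0.663 -0.303 -0.618
v 0.944 0.097 -0.826
v 0.912 0.594 -1.012
v 1.745 -0.351 -1.764
v 1.643 0.069 -0.873
v 1.899 1.105 -2.434
v 1.798 1.525 -1.543
v 2.982 -0.405 -1.597
v 2.881 0.015 -0.706
v 3.137 1.051 -2.267
v 3.035 1.471 -1.376
v 2.73 -0.538 2.992
v 3.418 0.215 3.242
v 3.617 -0.509 4.877
v 2.93 -1.262 4.628
v 3.065 0.387 3.361
v 3.265 -0.338 4.996
v 2.661 0.417 3.423
v 2.861 -0.307 5.059
v 2.268 0.302 3.42
v 2.468 -0.422 5.056
v 1.945 0.059 3.352
v 2.145 -0.665 4.988
v 1.742 -0.274 3.229
v 1.942 -0.999 4.865
v 1.689 -0.648 3.07
v 1.889 -1.373 4.706
v 1.795 -1.005 2.899
v 1.994 -1.73 4.535
v 2.043 -1.291 2.743
v 2.242 -2.015 4.378
v 2.395 -1.462 2.624
v 2.595 -2.187 4.259
v 2.799 -1.493 2.561
v 2.999 -2.217 4.197
v 3.192 -1.378 2.564
v 3.392 -2.102 4.2
v 3.515 -1.135 2.632
v 3.715 -1.859 4.268
v 3.718 -0.801 2.755
v 3.918 -1.526 4.391
v 3.771 -0.427 2.914
v 3.971 -1.152 4.55
v 3.666 -0.07 3.085
v 3.865 -0.795 4.721
v 1.53 -1.438 1.13
v 1.994 -1.599 0.823
v 2.17 -1.042 1.89
v 1.886 -1.231 0.722
v 1.611 -0.96 0.812
v 1.298 -0.912 1.051
v 1.093 -1.111 1.327
v 1.093 -1.463 1.511
v 1.297 -1.803 1.517
v 1.61 -1.972 1.341
v 1.885 -1.892 1.067
f 1 38 17
f 38 12 41
f 17 41 6
f 38 41 17
f 1 17 13
f 17 6 18
f 13 18 2
f 17 18 13
f 1 13 22
f 13 2 23
f 22 23 8
f 13 23 22
f 1 22 34
f 22 8 37
f 34 37 11
f 22 37 34
f 1 34 38
f 34 11 42
f 38 42 12
f 34 42 38
f 2 18 29
f 18 6 32
f 29 32 10
f 18 32 29
f 6 41 19
f 41 12 40
f 19 40 5
f 41 40 19
f 12 42 39
f 42 11 35
f 39 35 3
f 42 35 39
f 11 37 36
f 37 8 24
f 36 24 7
f 37 24 36
f 8 23 28
f 23 2 25
f 28 25 9
f 23 25 28
f 4 30 16
f 30 10 31
f 16 31 5
f 30 31 16
f 4 16 14
f 16 5 15
f 14 15 3
f 16 15 14
f 4 14 21
f 14 3 20
f 21 20 7
f 14 20 21
f 4 21 26
f 21 7 27
f 26 27 9
f 21 27 26
f 4 26 30
f 26 9 33
f 30 33 10
f 26 33 30
f 5 31 19
f 31 10 32
f 19 32 6
f 31 32 19
f 3 15 39
f 15 5 40
f 39 40 12
f 15 40 39
f 7 20 36
f 20 3 35
f 36 35 11
f 20 35 36
f 9 27 28
f 27 7 24
f 28 24 8
f 27 24 28
f 10 33 29
f 33 9 25
f 29 25 2
f 33 25 29
f 44 43 46
f 44 46 45
f 46 43 47
f 46 47 45
f 47 43 48
f 47 48 45
f 48 43 49
f 48 49 45
f 49 43 50
f 49 50 45
f 50 43 51
f 50 51 45
f 51 43 52
f 51 52 45
f 52 43 53
f 52 53 45
f 53 43 54
f 53 54 45
f 54 43 44
f 54 44 45
f 56 58 55
f 59 56 55
f 55 58 57
f 57 59 55
f 56 62 58
f 60 56 59
f 60 62 56
f 58 62 57
f 61 59 57
f 57 62 61
f 61 60 59
f 62 60 61
f 64 63 67
f 64 67 65
f 65 67 68
f 65 68 66
f 67 63 69
f 67 69 68
f 68 69 70
f 68 70 66
f 69 63 71
f 69 71 70
f 70 71 72
f 70 72 66
f 71 63 73
f 71 73 72
f 72 73 74
f 72 74 66
f 73 63 75
f 73 75 74
f 74 75 76
f 74 76 66
f 75 63 77
f 75 77 76
f 76 77 78
f 76 78 66
f 77 63 79
f 77 79 78
f 78 79 80
f 78 80 66
f 79 63 81
f 79 81 80
f 80 81 82
f 80 82 66
f 81 63 83
f 81 83 82
f 82 83 84
f 82 84 66
f 83 63 85
f 83 85 84
f 84 85 86
f 84 86 66
f 85 63 87
f 85 87 86
f 86 87 88
f 86 88 66
f 87 63 89
f 87 89 88
f 88 89 90
f 88 90 66
f 89 63 91
f 89 91 90
f 90 91 92
f 90 92 66
f 91 63 93
f 91 93 92
f 92 93 94
f 92 94 66
f 93 63 95
f 93 95 94
f 94 95 96
f 94 96 66
f 95 63 64
f 95 64 96
f 96 64 65
f 96 65 66
f 98 97 100
f 98 100 99
f 100 97 101
f 100 101 99
f 101 97 102
f 101 102 99
f 102 97 103
f 102 103 99
f 103 97 104
f 103 104 99
f 104 97 105
f 104 105 99
f 105 97 106
f 105 106 99
f 106 97 107
f 106 107 99
f 107 97 98
f 107 98 99

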